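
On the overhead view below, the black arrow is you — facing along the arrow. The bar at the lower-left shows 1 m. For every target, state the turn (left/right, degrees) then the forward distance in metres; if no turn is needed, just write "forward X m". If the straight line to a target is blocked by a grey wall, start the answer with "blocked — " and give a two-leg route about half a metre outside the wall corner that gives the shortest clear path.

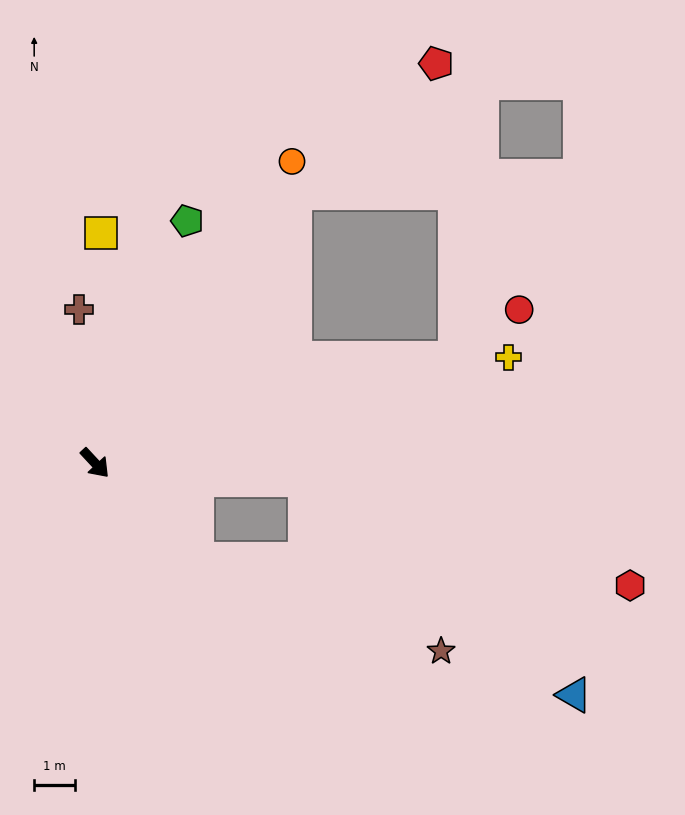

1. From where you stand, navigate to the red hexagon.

blocked — turn left 43°, forward 5.1 m, then turn right 14°, forward 8.3 m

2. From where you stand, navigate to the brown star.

blocked — turn left 3°, forward 3.4 m, then turn left 24°, forward 6.3 m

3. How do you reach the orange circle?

turn left 104°, forward 8.7 m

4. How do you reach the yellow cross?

turn left 61°, forward 10.3 m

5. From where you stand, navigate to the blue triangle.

blocked — turn left 43°, forward 5.1 m, then turn right 35°, forward 8.3 m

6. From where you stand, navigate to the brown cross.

turn left 143°, forward 3.7 m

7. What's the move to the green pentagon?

turn left 116°, forward 6.3 m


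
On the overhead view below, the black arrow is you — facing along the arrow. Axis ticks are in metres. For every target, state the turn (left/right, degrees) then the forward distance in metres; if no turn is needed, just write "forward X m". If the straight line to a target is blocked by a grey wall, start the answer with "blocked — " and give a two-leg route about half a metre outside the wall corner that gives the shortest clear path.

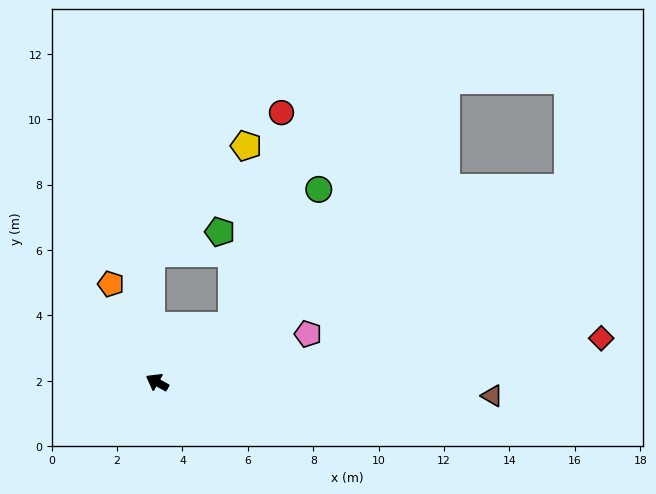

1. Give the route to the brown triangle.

turn right 153°, forward 10.3 m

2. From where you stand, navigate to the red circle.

blocked — turn right 113°, forward 2.9 m, then turn left 39°, forward 6.7 m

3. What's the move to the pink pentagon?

turn right 133°, forward 4.8 m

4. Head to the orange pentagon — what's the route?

turn right 35°, forward 3.3 m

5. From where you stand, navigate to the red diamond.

turn right 145°, forward 13.6 m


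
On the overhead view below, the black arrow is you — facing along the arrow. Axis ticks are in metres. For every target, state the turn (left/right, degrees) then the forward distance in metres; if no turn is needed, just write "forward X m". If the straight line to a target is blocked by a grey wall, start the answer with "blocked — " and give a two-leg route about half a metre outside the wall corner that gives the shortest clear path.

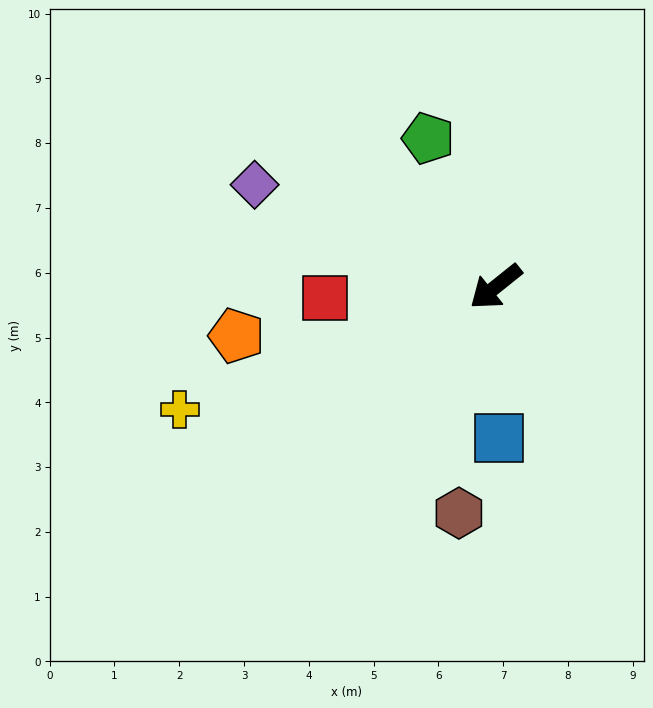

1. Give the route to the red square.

turn right 35°, forward 2.6 m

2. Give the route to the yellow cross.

turn right 17°, forward 5.2 m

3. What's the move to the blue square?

turn left 52°, forward 2.3 m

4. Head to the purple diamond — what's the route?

turn right 62°, forward 4.0 m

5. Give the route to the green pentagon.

turn right 104°, forward 2.5 m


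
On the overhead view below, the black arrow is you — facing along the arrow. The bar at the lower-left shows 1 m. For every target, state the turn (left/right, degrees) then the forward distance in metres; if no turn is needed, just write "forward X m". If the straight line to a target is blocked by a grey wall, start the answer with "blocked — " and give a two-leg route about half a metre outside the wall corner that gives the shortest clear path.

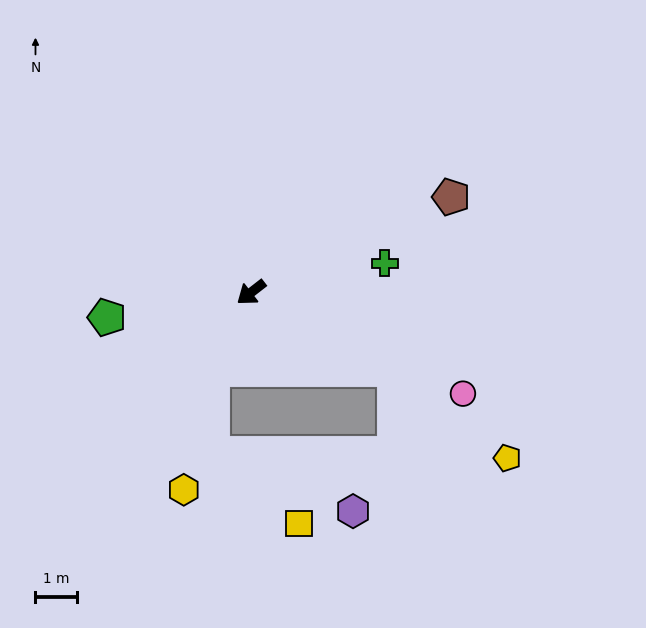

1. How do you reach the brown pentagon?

turn left 168°, forward 5.4 m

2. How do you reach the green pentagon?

turn right 28°, forward 3.6 m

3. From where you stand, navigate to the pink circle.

turn left 117°, forward 5.7 m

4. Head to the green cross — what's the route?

turn left 154°, forward 3.3 m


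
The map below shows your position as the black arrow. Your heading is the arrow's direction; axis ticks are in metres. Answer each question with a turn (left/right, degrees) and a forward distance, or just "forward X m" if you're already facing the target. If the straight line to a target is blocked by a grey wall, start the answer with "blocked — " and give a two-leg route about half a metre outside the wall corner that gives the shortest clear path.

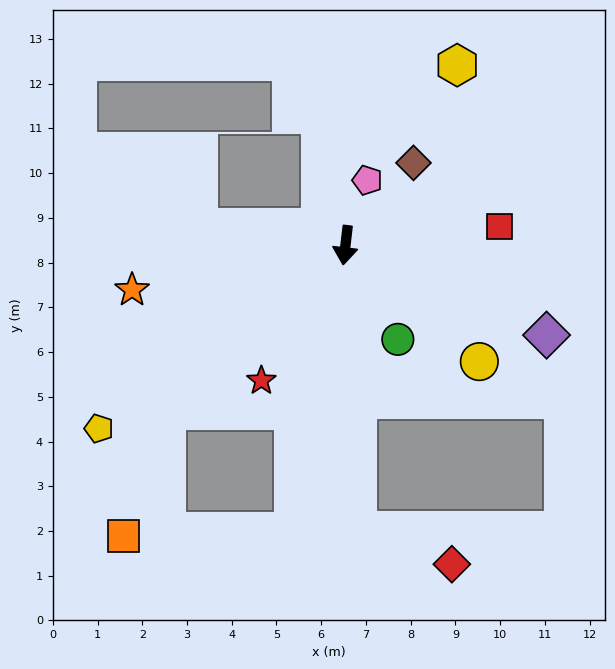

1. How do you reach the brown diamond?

turn left 147°, forward 2.4 m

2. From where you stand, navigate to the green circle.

turn left 36°, forward 2.4 m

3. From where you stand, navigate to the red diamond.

blocked — turn left 9°, forward 6.4 m, then turn left 68°, forward 2.2 m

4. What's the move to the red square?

turn left 103°, forward 3.5 m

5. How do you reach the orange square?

blocked — turn right 40°, forward 5.5 m, then turn left 28°, forward 3.0 m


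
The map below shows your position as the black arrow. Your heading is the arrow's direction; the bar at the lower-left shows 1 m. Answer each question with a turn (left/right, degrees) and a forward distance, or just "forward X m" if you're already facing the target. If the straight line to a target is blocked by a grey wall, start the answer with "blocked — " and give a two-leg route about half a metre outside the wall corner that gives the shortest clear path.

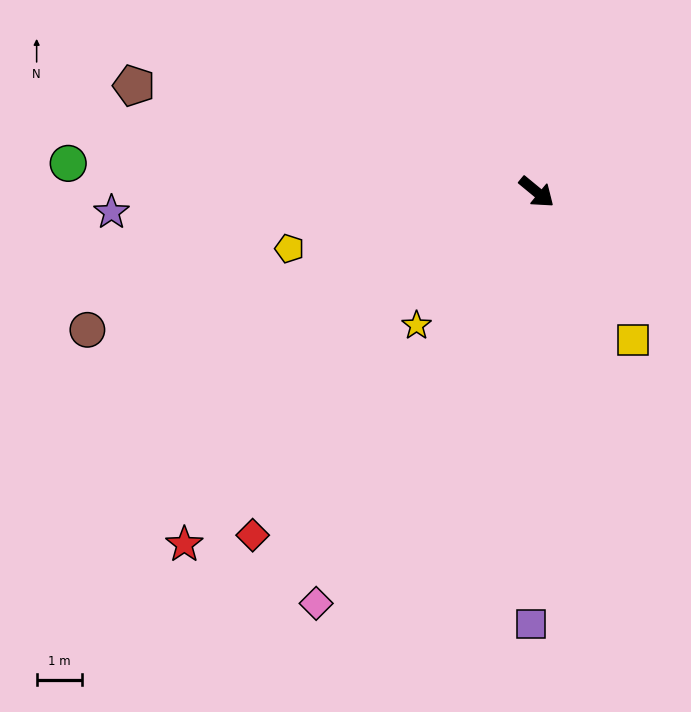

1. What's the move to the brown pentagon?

turn right 155°, forward 9.1 m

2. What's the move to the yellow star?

turn right 92°, forward 3.9 m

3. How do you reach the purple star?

turn right 138°, forward 9.3 m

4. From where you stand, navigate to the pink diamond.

turn right 79°, forward 10.2 m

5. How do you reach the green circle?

turn right 144°, forward 10.3 m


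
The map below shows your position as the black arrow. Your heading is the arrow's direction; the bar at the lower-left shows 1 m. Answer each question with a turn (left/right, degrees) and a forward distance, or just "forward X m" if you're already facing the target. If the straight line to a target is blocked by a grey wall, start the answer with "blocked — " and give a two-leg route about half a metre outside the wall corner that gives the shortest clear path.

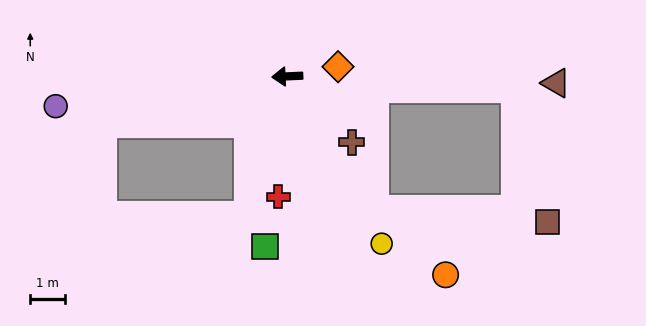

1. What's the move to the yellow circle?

turn left 117°, forward 5.6 m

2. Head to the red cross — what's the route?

turn left 83°, forward 3.5 m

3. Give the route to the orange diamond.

turn right 172°, forward 1.5 m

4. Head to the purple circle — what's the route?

turn left 5°, forward 6.7 m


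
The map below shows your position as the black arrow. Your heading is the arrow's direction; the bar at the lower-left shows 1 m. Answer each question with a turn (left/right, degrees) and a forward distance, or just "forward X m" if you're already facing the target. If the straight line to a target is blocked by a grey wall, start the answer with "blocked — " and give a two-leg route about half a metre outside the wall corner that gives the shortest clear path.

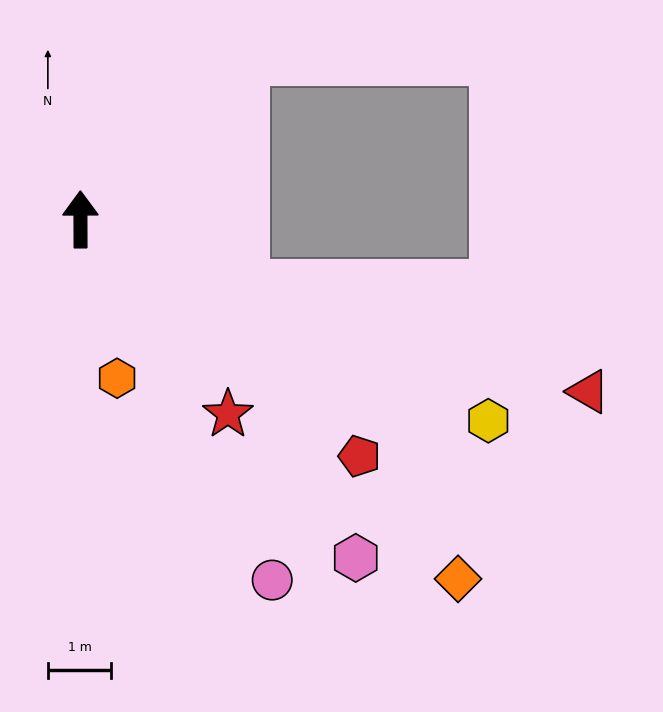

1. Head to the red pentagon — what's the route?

turn right 130°, forward 5.8 m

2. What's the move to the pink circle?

turn right 152°, forward 6.4 m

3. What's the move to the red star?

turn right 143°, forward 3.9 m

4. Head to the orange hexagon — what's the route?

turn right 167°, forward 2.6 m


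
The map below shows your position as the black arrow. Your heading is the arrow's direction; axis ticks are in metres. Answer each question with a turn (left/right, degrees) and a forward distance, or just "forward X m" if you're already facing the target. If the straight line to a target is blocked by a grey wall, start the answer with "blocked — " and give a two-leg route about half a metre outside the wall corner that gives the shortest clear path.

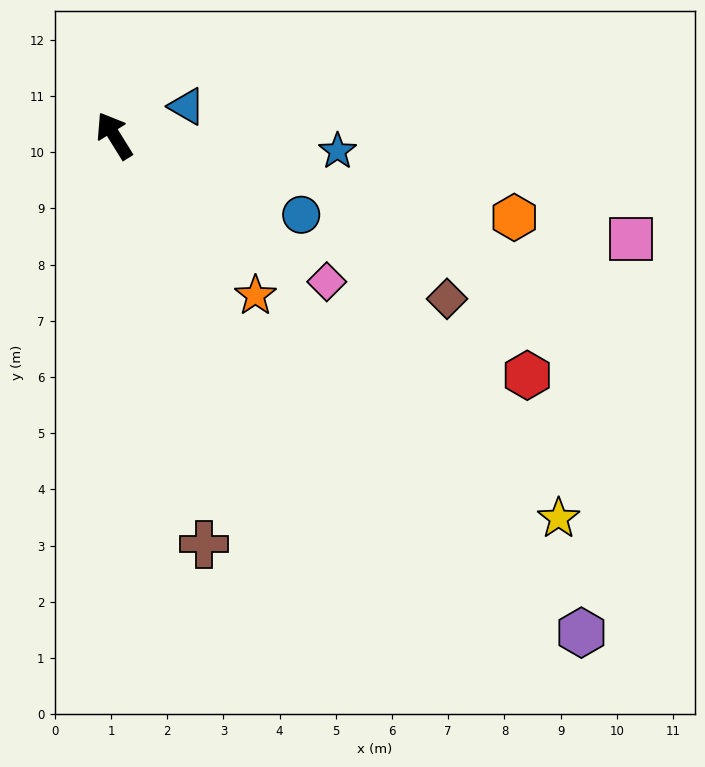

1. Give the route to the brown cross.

turn left 161°, forward 7.4 m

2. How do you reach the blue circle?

turn right 145°, forward 3.6 m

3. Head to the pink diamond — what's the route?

turn right 156°, forward 4.6 m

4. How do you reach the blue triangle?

turn right 100°, forward 1.4 m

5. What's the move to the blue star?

turn right 126°, forward 4.0 m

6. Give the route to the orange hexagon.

turn right 133°, forward 7.3 m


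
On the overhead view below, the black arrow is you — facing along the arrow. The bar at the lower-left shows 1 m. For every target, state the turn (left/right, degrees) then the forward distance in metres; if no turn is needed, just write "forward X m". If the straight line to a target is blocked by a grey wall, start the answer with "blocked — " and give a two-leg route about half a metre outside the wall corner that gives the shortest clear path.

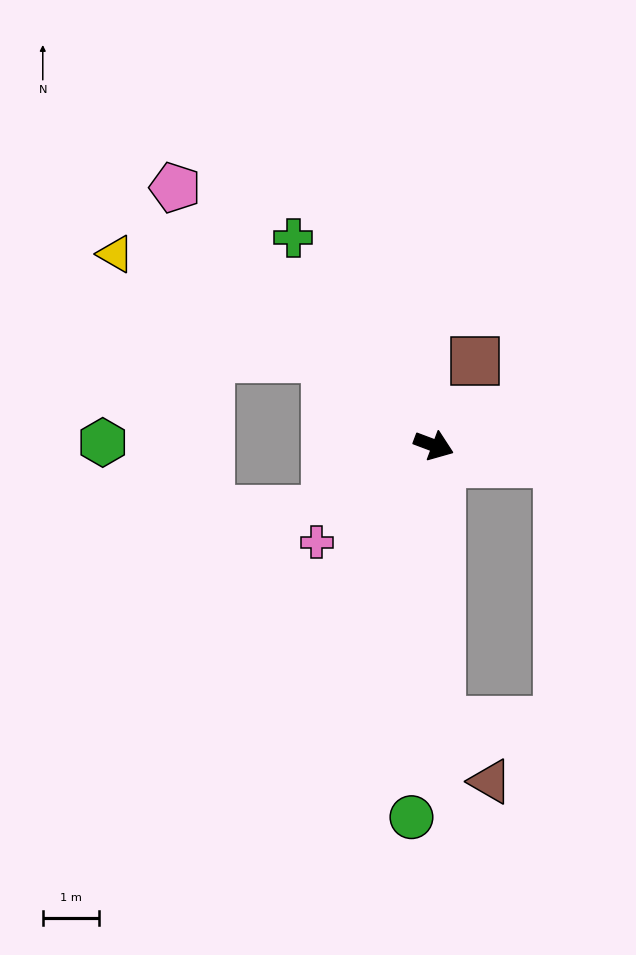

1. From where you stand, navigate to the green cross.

turn left 145°, forward 4.5 m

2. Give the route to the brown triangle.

blocked — turn right 68°, forward 4.9 m, then turn left 37°, forward 1.4 m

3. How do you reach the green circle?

turn right 73°, forward 6.6 m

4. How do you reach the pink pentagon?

turn left 156°, forward 6.5 m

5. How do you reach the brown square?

turn left 85°, forward 1.7 m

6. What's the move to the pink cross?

turn right 120°, forward 2.7 m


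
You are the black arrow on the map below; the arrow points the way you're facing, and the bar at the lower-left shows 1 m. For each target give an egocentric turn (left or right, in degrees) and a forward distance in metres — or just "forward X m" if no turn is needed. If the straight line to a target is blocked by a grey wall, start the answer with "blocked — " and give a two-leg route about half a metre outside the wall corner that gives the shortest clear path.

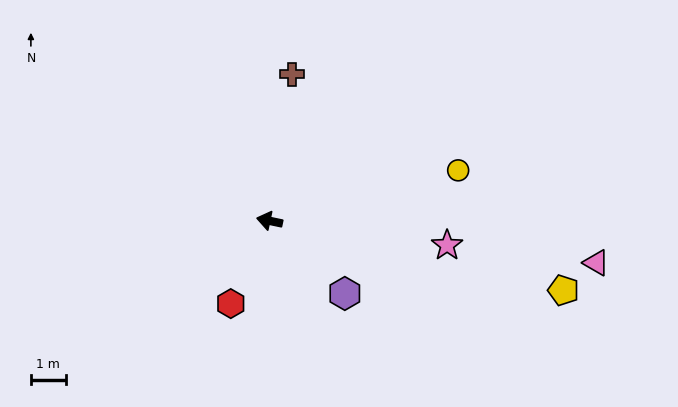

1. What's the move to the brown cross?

turn right 87°, forward 4.2 m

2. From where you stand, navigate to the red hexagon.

turn left 77°, forward 2.6 m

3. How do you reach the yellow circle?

turn right 153°, forward 5.6 m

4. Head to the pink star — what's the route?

turn right 176°, forward 5.1 m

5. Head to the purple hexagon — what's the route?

turn left 148°, forward 3.0 m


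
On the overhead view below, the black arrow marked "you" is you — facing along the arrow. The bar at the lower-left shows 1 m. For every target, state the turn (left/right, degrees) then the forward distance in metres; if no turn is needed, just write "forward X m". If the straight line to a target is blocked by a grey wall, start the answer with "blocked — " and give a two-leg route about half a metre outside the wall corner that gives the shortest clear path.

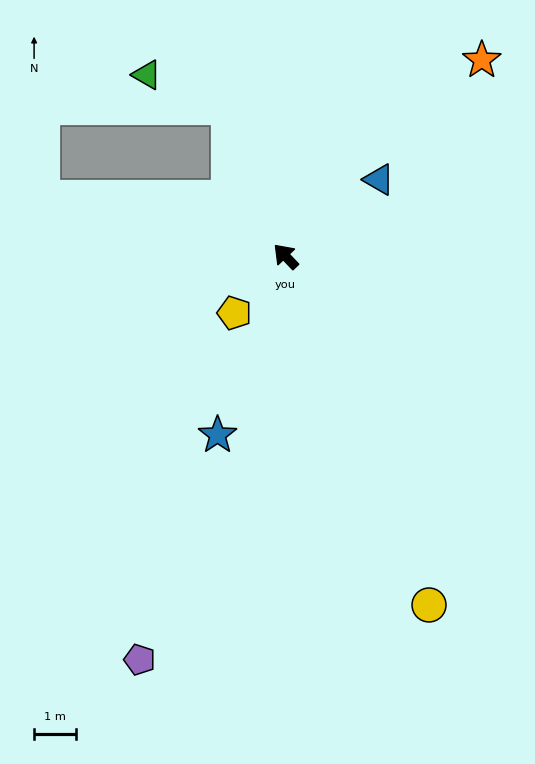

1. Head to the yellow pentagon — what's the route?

turn left 94°, forward 1.8 m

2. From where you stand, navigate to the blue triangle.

turn right 94°, forward 2.9 m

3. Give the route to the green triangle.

blocked — turn right 23°, forward 3.8 m, then turn left 48°, forward 2.1 m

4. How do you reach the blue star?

turn left 116°, forward 4.6 m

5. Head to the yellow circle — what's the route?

turn left 159°, forward 9.1 m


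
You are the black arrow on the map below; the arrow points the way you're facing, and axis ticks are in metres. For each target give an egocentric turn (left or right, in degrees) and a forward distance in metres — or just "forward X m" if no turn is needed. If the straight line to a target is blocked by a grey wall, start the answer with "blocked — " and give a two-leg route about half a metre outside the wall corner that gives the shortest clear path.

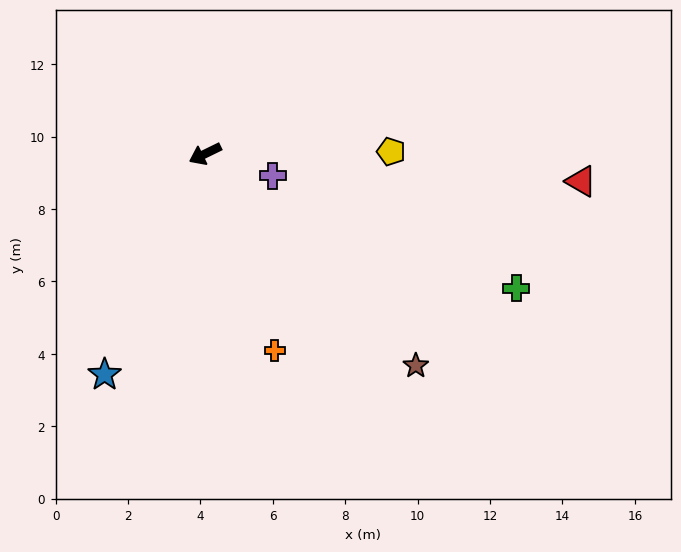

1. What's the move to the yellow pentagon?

turn left 155°, forward 5.1 m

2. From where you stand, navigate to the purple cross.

turn left 136°, forward 2.0 m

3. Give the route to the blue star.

turn left 39°, forward 6.7 m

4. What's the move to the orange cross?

turn left 83°, forward 5.8 m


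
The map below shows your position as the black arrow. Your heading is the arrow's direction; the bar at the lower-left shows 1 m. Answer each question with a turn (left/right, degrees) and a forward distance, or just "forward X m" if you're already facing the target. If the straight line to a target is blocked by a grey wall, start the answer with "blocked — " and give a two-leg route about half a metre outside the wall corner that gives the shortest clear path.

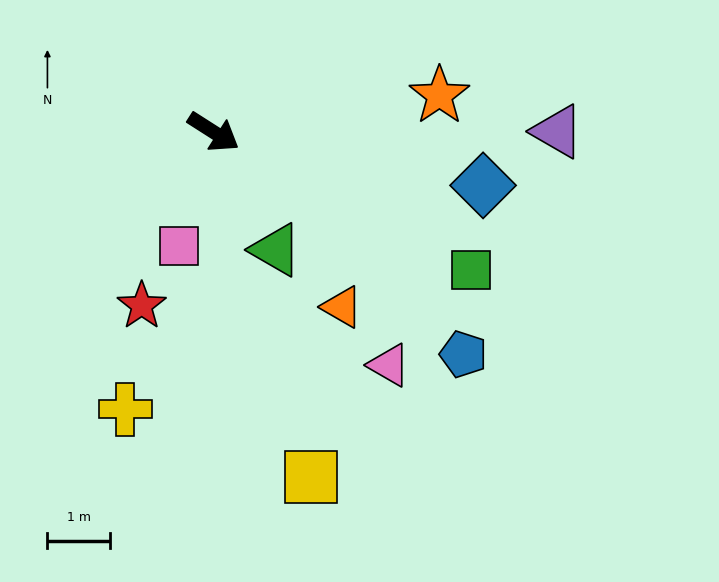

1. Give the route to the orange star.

turn left 42°, forward 3.7 m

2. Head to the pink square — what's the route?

turn right 74°, forward 1.9 m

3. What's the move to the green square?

turn left 4°, forward 4.7 m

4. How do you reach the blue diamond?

turn left 21°, forward 4.4 m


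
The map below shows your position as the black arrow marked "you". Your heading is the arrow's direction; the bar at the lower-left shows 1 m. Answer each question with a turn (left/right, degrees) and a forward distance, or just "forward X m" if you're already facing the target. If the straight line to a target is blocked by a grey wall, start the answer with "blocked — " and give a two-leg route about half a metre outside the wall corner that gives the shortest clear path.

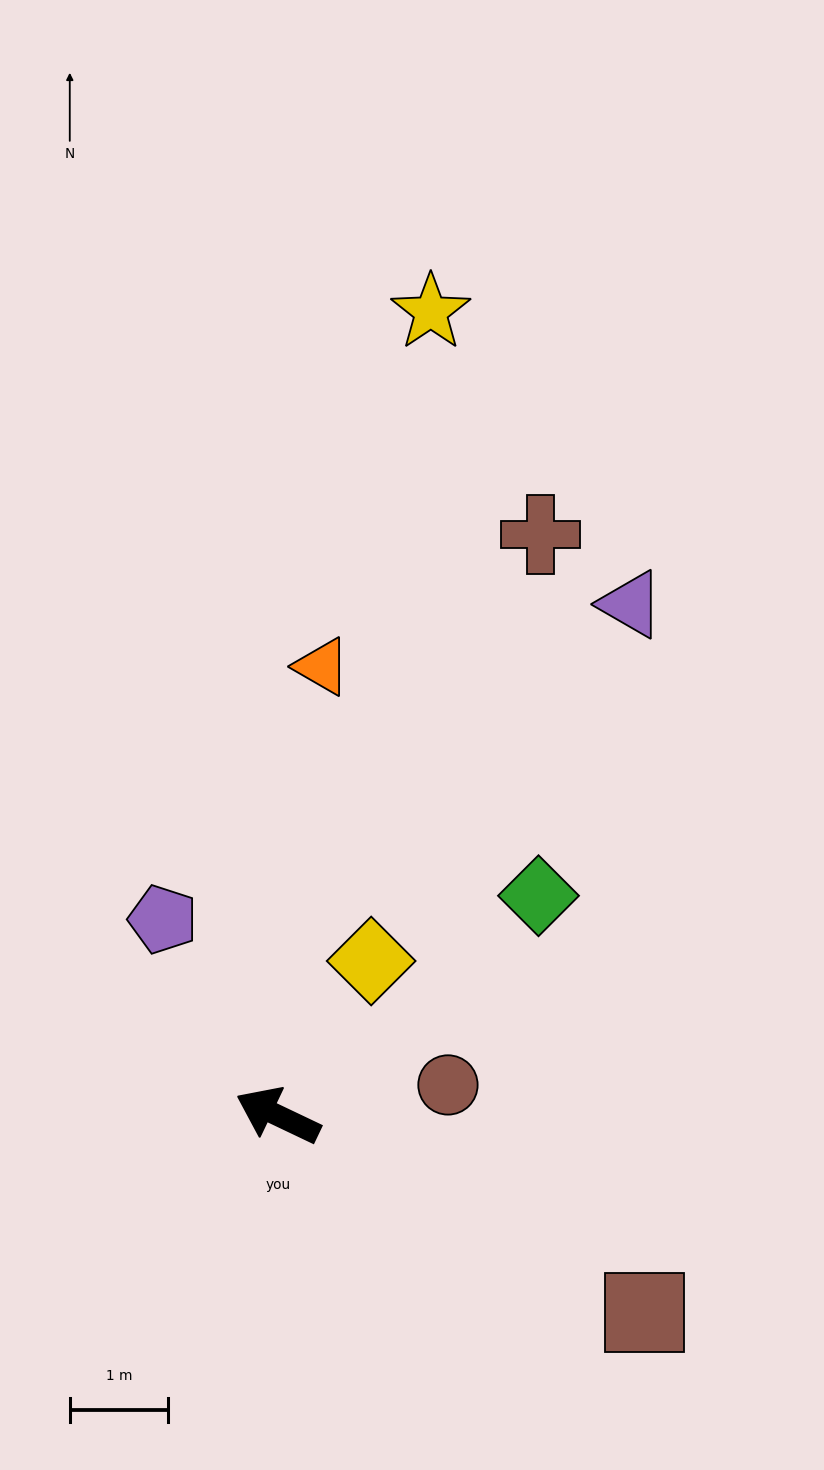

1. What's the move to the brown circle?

turn right 144°, forward 1.8 m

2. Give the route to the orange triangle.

turn right 70°, forward 4.6 m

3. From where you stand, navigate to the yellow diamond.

turn right 96°, forward 1.8 m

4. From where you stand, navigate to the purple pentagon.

turn right 34°, forward 2.3 m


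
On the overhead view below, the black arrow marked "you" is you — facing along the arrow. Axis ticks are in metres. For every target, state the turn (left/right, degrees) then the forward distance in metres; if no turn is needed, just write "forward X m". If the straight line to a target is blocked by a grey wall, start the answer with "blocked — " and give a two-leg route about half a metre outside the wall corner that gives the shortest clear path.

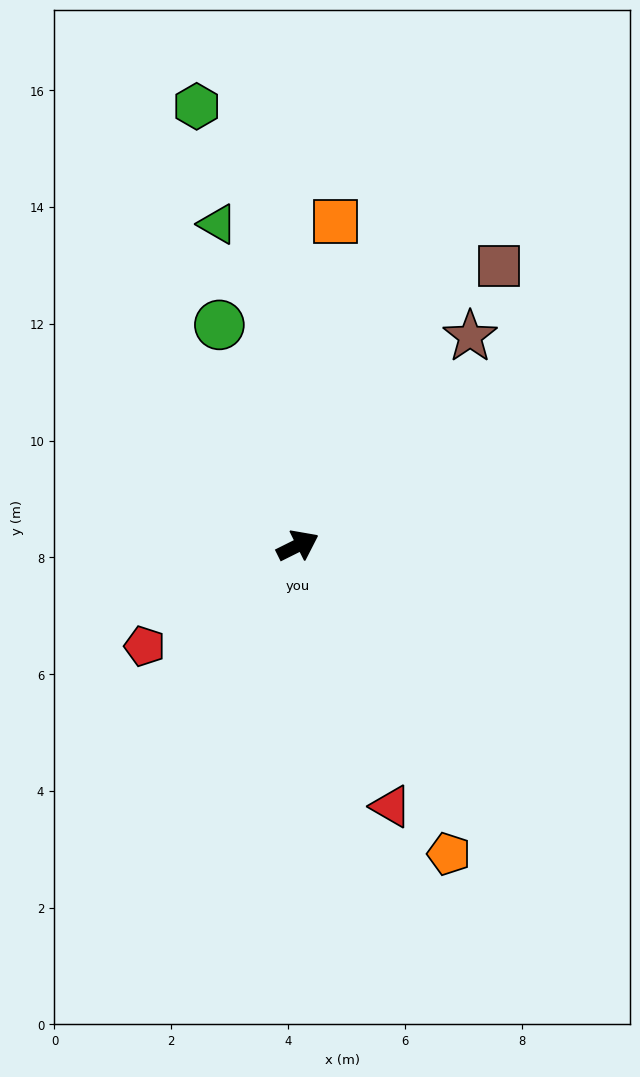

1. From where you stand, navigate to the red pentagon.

turn right 173°, forward 3.1 m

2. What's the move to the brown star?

turn left 24°, forward 4.6 m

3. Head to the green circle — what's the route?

turn left 83°, forward 4.0 m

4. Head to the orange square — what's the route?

turn left 57°, forward 5.6 m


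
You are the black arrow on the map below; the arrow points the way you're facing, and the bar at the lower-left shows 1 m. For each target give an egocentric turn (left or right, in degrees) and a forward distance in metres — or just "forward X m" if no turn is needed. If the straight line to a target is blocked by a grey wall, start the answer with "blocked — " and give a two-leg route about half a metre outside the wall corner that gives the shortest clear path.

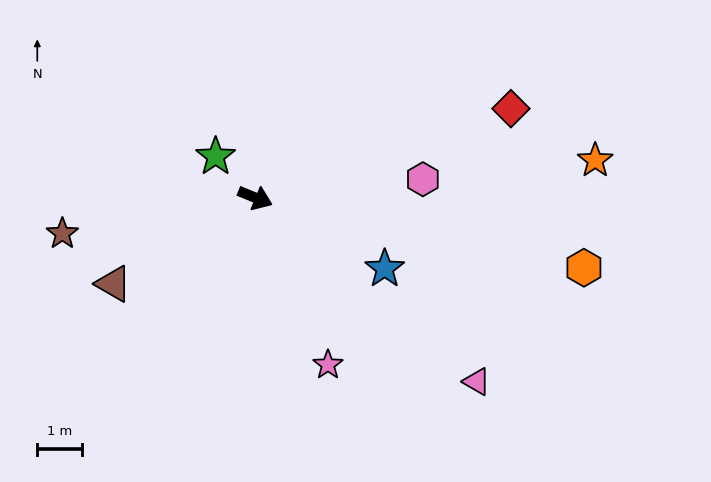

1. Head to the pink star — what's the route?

turn right 44°, forward 4.1 m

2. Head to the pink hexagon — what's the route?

turn left 29°, forward 3.8 m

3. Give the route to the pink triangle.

turn right 17°, forward 6.4 m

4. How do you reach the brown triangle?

turn right 126°, forward 3.7 m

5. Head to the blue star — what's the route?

turn right 6°, forward 3.3 m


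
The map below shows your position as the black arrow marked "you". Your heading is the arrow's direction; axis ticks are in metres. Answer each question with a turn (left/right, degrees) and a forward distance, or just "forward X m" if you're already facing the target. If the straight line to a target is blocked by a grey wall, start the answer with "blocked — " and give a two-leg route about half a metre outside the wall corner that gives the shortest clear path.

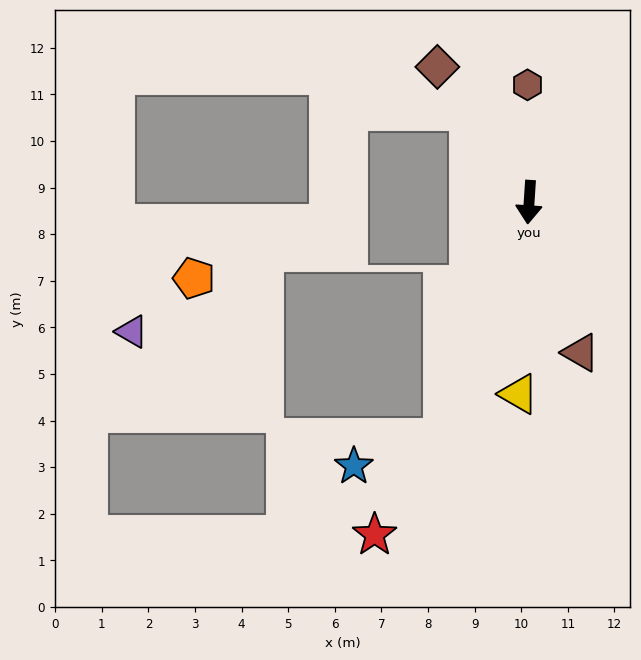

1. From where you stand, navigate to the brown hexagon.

turn right 175°, forward 2.5 m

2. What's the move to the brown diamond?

turn right 142°, forward 3.5 m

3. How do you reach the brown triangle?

turn left 23°, forward 3.4 m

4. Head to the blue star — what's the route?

blocked — turn right 16°, forward 5.4 m, then turn right 53°, forward 2.0 m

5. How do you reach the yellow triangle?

forward 4.1 m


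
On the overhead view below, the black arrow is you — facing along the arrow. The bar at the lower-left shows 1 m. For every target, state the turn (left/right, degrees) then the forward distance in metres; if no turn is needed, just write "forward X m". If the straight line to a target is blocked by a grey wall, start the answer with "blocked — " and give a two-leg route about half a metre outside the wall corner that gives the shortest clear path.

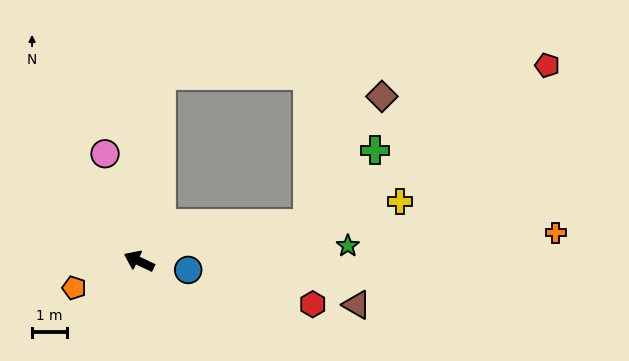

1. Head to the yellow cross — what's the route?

turn right 142°, forward 7.6 m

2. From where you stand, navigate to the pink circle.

turn right 47°, forward 3.2 m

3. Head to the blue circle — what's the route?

turn right 165°, forward 1.4 m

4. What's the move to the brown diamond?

blocked — turn right 142°, forward 4.9 m, then turn left 47°, forward 4.2 m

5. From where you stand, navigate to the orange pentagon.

turn left 48°, forward 2.0 m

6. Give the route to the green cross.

blocked — turn right 142°, forward 4.9 m, then turn left 35°, forward 2.8 m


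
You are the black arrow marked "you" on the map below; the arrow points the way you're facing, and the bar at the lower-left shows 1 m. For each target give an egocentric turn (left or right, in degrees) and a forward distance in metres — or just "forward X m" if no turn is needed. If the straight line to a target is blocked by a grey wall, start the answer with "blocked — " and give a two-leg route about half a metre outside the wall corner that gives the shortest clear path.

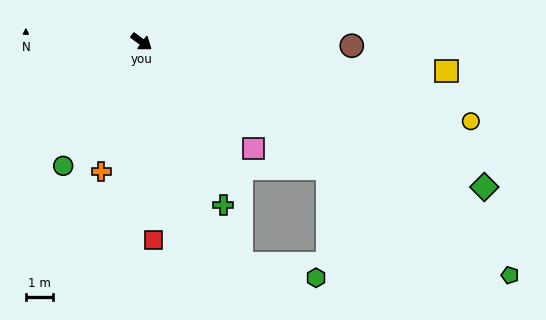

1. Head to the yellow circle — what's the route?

turn left 23°, forward 12.4 m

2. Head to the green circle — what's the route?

turn right 86°, forward 5.4 m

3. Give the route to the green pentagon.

turn left 4°, forward 15.9 m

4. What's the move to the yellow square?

turn left 31°, forward 11.2 m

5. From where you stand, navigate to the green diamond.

turn left 13°, forward 13.6 m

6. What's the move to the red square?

turn right 50°, forward 7.3 m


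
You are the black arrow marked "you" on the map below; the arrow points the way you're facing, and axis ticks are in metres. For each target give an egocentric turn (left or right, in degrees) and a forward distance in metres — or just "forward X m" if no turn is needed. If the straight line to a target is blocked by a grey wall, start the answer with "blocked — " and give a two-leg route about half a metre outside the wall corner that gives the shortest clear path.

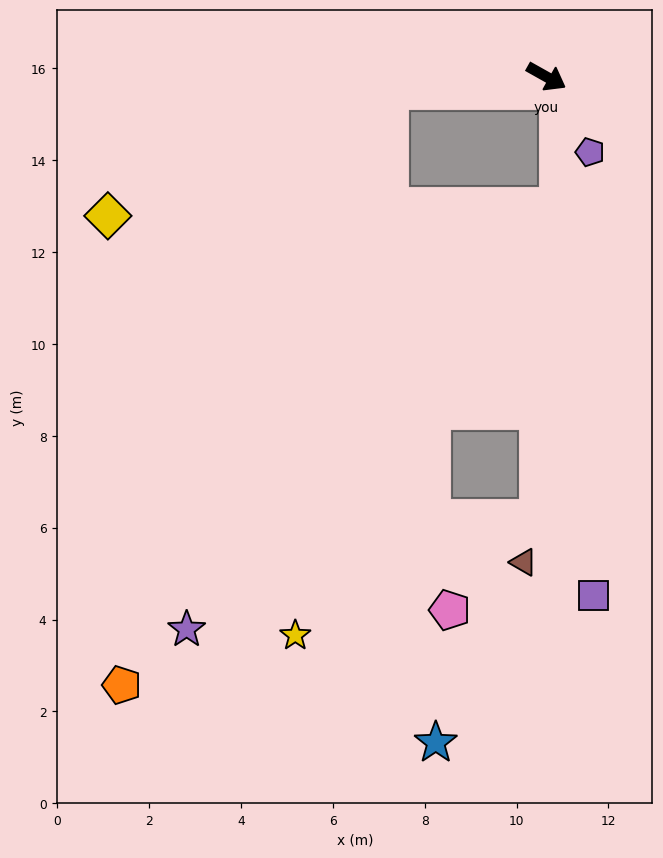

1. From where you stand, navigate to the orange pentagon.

blocked — turn right 146°, forward 3.4 m, then turn left 61°, forward 14.2 m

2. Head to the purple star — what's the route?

blocked — turn right 146°, forward 3.4 m, then turn left 65°, forward 12.5 m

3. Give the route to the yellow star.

blocked — turn right 146°, forward 3.4 m, then turn left 76°, forward 12.0 m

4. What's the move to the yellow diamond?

blocked — turn right 146°, forward 3.4 m, then turn left 19°, forward 6.7 m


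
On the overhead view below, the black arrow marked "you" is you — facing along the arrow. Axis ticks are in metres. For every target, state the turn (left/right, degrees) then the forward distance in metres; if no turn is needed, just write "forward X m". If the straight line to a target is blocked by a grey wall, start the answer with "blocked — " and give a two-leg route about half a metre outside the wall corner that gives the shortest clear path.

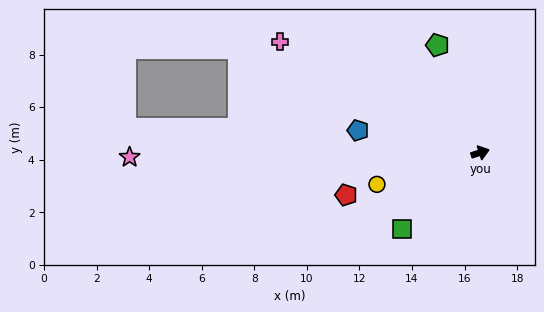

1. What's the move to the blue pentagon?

turn left 152°, forward 4.7 m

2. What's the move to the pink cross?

turn left 134°, forward 8.7 m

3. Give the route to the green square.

turn right 153°, forward 4.2 m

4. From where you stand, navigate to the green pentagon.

turn left 94°, forward 4.4 m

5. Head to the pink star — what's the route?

turn left 163°, forward 13.3 m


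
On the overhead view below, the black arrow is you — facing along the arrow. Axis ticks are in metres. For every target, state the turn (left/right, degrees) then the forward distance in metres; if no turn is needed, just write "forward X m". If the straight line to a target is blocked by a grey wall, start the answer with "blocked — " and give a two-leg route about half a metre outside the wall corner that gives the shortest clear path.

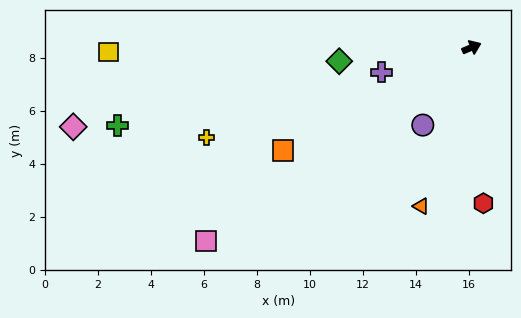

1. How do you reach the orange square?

turn right 174°, forward 8.1 m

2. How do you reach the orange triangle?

turn right 130°, forward 6.3 m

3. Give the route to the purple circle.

turn right 145°, forward 3.5 m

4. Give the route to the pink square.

turn right 167°, forward 12.4 m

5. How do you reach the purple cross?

turn left 172°, forward 3.5 m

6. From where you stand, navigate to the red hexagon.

turn right 108°, forward 5.9 m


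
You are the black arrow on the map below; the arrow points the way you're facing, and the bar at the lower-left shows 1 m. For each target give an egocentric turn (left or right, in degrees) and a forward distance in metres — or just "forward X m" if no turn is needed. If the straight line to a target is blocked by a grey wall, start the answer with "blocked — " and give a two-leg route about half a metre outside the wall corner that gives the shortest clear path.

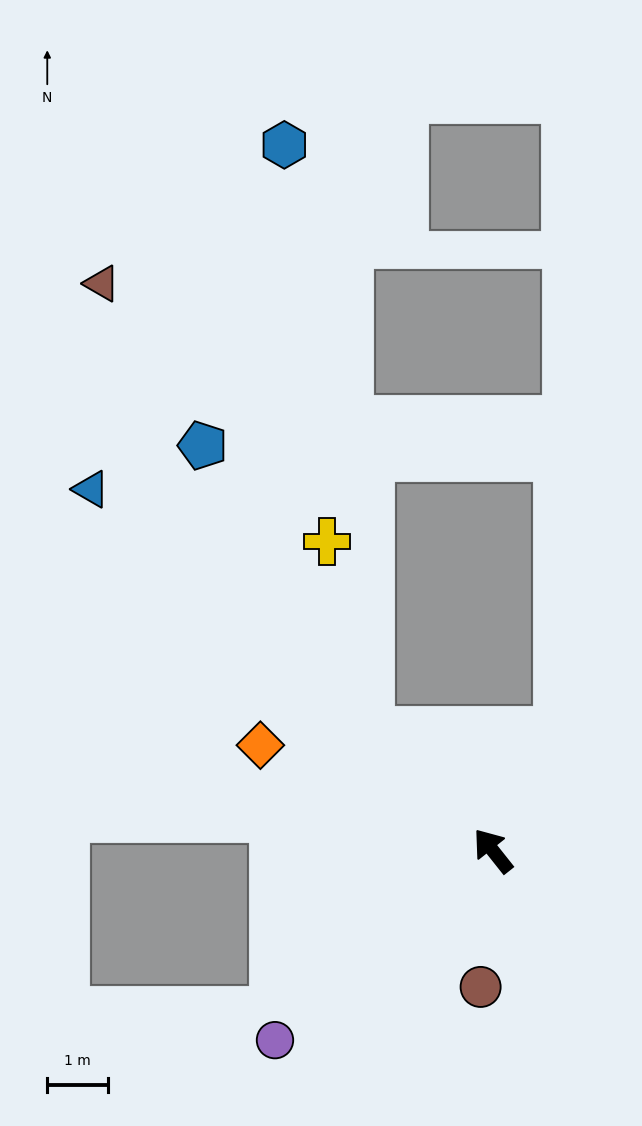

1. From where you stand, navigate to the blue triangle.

turn left 10°, forward 9.0 m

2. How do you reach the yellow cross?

blocked — turn left 8°, forward 2.8 m, then turn right 34°, forward 3.2 m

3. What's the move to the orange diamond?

turn left 27°, forward 4.2 m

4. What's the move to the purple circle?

turn left 93°, forward 4.8 m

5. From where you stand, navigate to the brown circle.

turn left 136°, forward 2.3 m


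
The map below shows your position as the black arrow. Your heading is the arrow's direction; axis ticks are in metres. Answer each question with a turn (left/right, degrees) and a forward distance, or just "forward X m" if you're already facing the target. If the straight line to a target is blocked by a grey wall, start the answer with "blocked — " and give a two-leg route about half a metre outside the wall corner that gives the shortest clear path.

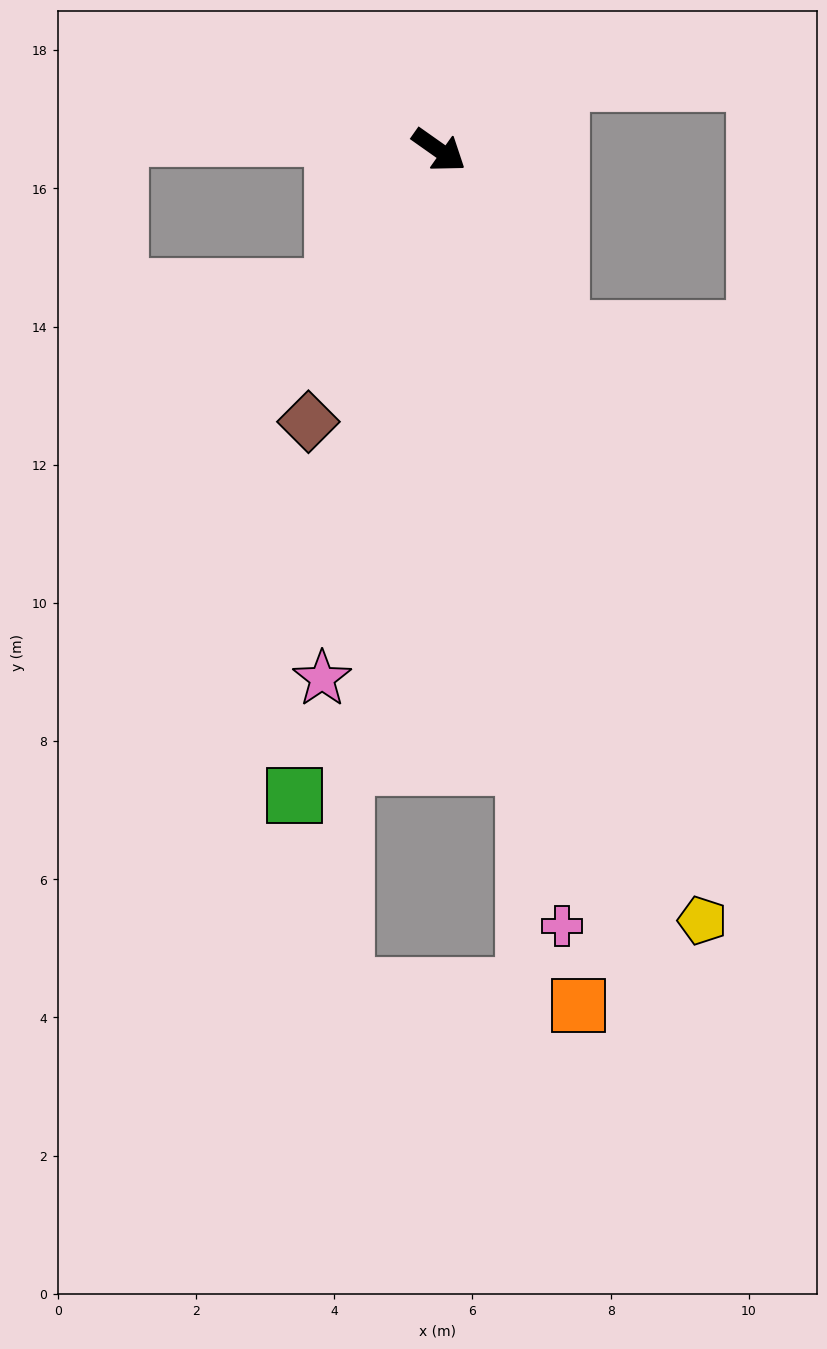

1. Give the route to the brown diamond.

turn right 80°, forward 4.4 m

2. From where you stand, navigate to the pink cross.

turn right 46°, forward 11.4 m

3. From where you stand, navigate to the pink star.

turn right 67°, forward 7.8 m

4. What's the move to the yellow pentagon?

turn right 36°, forward 11.8 m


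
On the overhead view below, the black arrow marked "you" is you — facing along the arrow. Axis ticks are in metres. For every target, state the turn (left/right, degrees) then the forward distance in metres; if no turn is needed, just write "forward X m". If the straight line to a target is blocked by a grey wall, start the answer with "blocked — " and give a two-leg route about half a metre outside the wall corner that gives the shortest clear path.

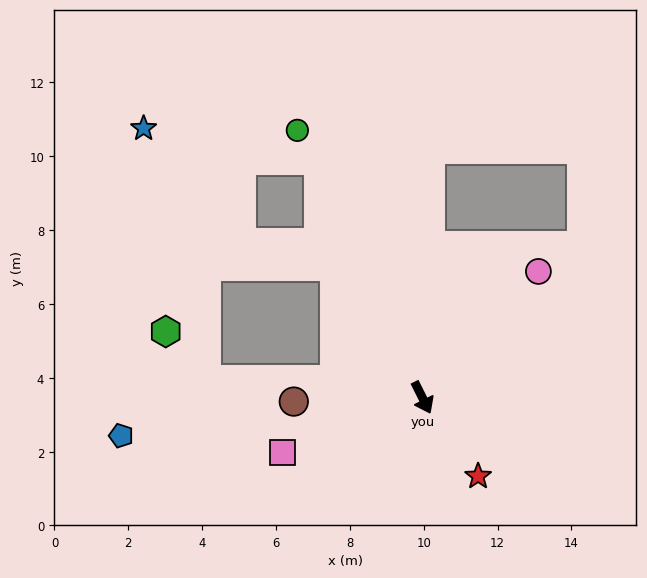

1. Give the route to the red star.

turn left 9°, forward 2.6 m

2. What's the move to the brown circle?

turn right 115°, forward 3.5 m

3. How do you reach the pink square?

turn right 95°, forward 4.1 m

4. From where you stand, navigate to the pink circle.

turn left 111°, forward 4.6 m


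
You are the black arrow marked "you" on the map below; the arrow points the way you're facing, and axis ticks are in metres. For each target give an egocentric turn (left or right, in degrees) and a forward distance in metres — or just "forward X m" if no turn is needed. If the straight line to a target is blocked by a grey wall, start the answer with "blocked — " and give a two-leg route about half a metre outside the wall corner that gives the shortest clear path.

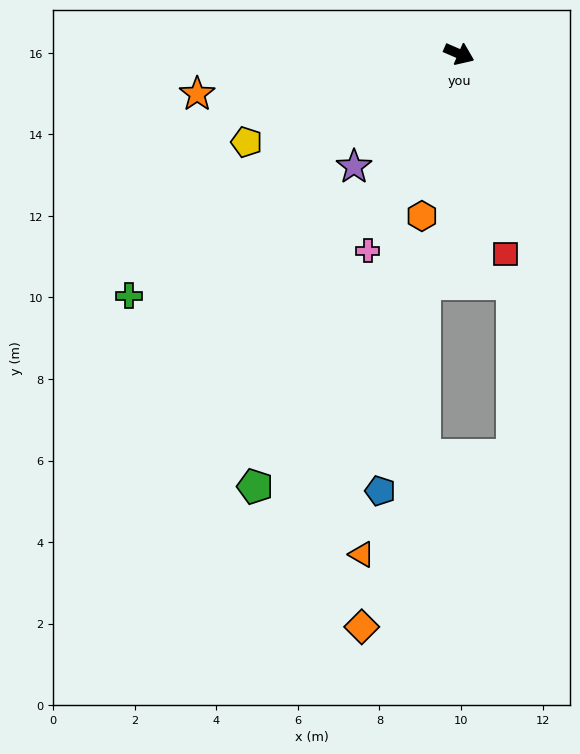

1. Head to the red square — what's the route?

turn right 53°, forward 5.0 m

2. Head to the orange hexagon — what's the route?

turn right 79°, forward 4.1 m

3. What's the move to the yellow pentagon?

turn right 134°, forward 5.6 m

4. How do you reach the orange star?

turn right 148°, forward 6.5 m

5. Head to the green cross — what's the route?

turn right 120°, forward 10.0 m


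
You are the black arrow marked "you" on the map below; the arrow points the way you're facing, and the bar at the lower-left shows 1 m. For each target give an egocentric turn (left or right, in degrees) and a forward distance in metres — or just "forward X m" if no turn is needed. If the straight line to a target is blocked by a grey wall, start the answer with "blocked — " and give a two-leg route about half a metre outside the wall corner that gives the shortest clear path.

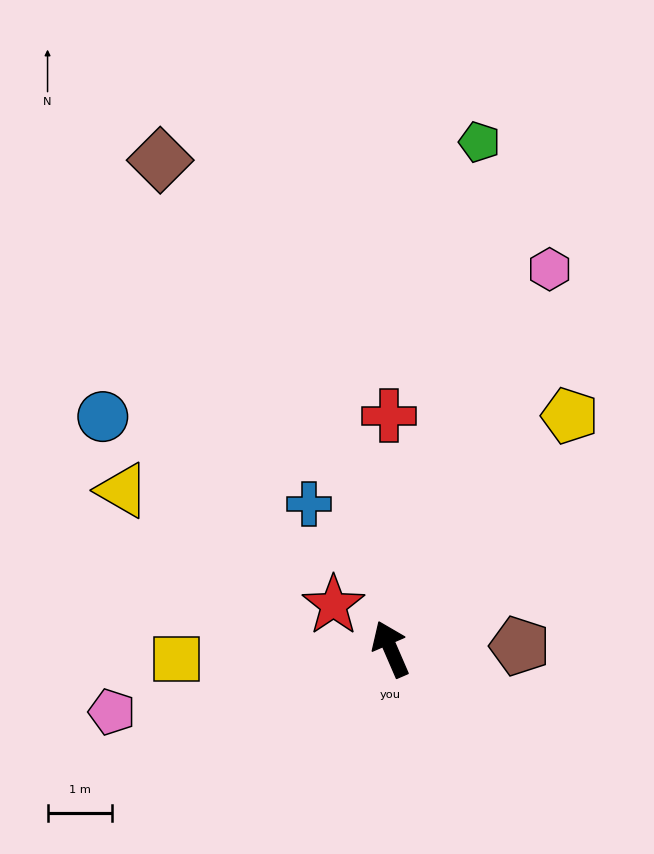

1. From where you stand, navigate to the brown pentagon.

turn right 112°, forward 2.0 m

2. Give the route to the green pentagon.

turn right 33°, forward 8.0 m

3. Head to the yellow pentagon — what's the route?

turn right 61°, forward 4.6 m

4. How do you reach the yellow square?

turn left 69°, forward 3.3 m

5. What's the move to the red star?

turn left 29°, forward 1.1 m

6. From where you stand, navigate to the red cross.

turn right 23°, forward 3.6 m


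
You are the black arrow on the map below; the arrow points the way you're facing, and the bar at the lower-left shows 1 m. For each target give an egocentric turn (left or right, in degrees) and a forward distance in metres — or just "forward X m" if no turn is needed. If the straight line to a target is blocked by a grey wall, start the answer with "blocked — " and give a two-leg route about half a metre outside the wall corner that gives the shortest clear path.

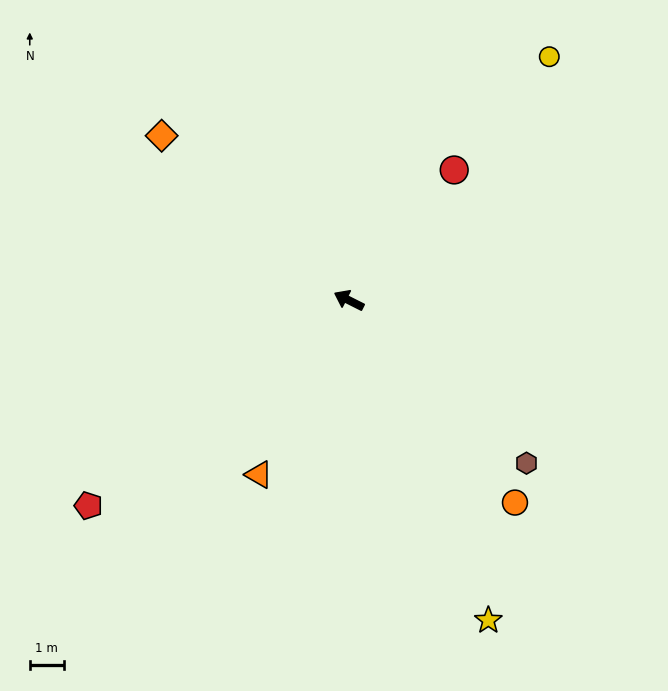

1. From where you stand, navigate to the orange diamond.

turn right 15°, forward 7.4 m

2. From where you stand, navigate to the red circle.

turn right 102°, forward 5.0 m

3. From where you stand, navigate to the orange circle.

turn left 156°, forward 7.7 m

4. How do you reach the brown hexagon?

turn left 164°, forward 7.1 m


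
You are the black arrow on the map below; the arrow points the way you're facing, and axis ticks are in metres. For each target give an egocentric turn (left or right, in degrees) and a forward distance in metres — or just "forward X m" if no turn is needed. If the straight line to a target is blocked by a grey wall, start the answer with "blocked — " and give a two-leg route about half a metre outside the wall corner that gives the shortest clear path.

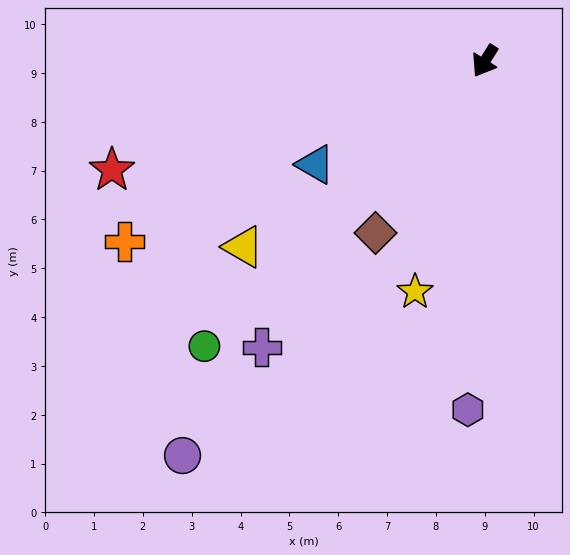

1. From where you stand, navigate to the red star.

turn right 42°, forward 8.0 m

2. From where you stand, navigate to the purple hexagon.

turn left 29°, forward 7.1 m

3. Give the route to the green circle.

turn right 12°, forward 8.2 m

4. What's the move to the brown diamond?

forward 4.2 m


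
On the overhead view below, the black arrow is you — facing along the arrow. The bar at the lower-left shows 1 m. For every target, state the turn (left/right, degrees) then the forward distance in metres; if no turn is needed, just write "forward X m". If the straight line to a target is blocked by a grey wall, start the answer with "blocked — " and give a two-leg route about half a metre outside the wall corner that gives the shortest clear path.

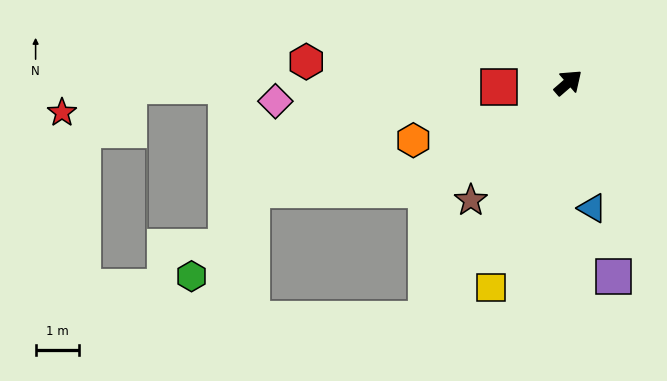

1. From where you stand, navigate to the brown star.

turn right 171°, forward 3.5 m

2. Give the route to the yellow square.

turn right 152°, forward 5.0 m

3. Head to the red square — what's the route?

turn left 143°, forward 1.6 m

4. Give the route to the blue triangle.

turn right 120°, forward 2.9 m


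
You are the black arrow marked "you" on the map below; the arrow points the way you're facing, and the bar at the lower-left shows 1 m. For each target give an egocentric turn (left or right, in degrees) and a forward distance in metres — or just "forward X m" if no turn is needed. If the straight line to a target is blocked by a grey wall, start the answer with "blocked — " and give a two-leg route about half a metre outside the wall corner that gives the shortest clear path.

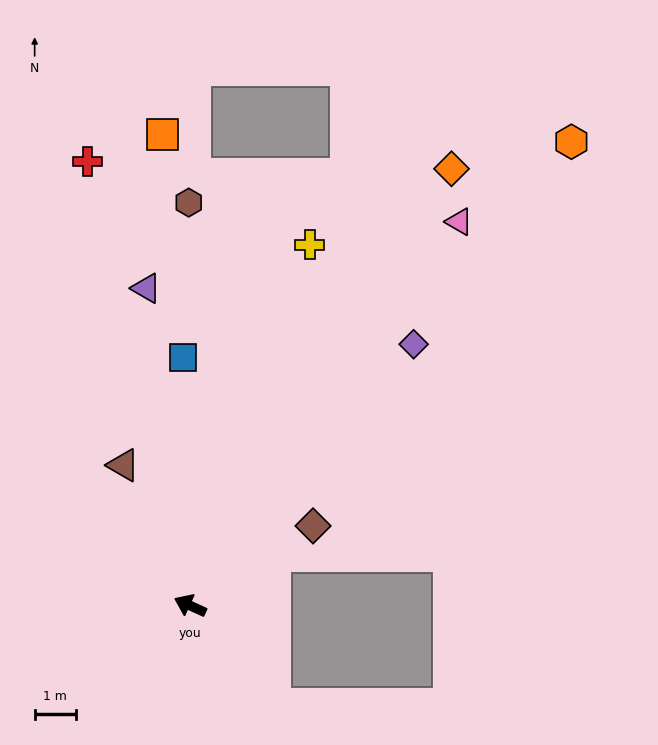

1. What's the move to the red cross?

turn right 52°, forward 11.1 m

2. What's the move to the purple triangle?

turn right 58°, forward 7.8 m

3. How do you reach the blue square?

turn right 64°, forward 6.0 m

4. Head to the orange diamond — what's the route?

turn right 96°, forward 12.3 m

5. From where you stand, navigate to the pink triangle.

turn right 101°, forward 11.4 m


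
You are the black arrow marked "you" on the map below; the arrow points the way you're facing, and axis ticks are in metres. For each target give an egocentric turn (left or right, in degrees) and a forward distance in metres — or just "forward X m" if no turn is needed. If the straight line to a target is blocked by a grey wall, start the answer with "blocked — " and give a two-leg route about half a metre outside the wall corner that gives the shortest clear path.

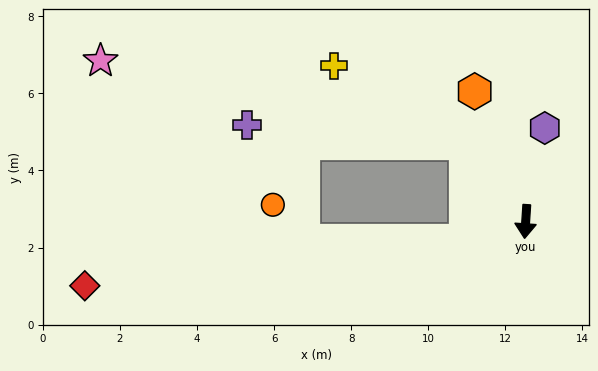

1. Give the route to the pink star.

blocked — turn right 139°, forward 2.6 m, then turn left 40°, forward 9.7 m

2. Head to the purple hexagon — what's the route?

turn left 172°, forward 2.5 m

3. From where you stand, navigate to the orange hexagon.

turn right 155°, forward 3.6 m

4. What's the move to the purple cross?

blocked — turn right 139°, forward 2.6 m, then turn left 48°, forward 5.7 m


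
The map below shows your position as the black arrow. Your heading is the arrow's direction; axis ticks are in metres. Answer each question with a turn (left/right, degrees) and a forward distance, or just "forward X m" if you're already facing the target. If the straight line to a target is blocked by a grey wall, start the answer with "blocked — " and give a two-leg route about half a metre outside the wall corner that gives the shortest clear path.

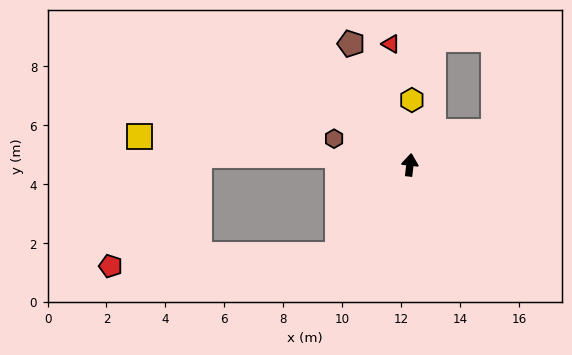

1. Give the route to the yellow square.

turn left 91°, forward 9.2 m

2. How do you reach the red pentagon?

blocked — turn left 147°, forward 3.9 m, then turn right 47°, forward 7.7 m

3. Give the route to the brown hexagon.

turn left 78°, forward 2.7 m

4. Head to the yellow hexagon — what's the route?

turn left 5°, forward 2.2 m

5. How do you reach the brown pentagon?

turn left 33°, forward 4.6 m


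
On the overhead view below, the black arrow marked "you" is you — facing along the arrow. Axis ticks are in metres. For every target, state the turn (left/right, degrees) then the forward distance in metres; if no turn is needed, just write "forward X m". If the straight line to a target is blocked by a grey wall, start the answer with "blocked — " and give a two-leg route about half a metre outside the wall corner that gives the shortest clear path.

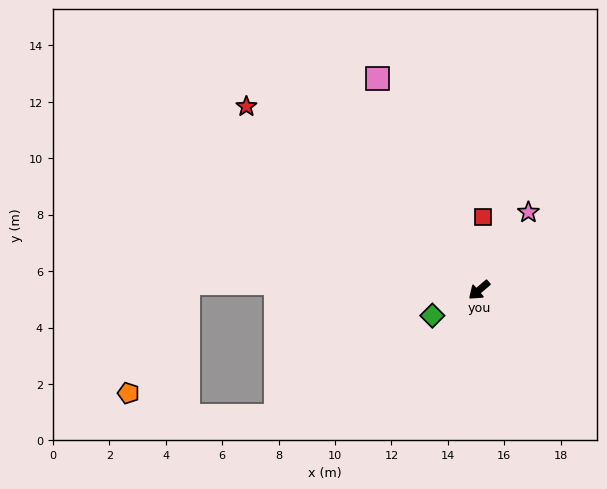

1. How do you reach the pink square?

turn right 105°, forward 8.3 m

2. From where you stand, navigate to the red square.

turn right 134°, forward 2.6 m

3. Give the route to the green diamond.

turn right 12°, forward 1.9 m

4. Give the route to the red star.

turn right 79°, forward 10.5 m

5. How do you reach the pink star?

turn right 163°, forward 3.3 m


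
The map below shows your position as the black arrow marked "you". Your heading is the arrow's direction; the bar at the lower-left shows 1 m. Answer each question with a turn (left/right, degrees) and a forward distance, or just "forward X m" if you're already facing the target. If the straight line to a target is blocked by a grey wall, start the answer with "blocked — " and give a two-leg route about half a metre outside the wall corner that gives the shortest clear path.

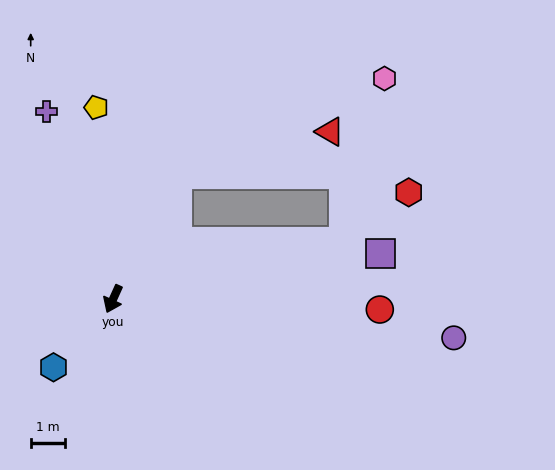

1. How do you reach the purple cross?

turn right 136°, forward 5.7 m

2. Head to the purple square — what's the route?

turn left 124°, forward 7.8 m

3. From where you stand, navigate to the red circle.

turn left 112°, forward 7.7 m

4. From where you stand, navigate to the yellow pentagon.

turn right 151°, forward 5.5 m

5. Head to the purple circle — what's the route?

turn left 108°, forward 9.9 m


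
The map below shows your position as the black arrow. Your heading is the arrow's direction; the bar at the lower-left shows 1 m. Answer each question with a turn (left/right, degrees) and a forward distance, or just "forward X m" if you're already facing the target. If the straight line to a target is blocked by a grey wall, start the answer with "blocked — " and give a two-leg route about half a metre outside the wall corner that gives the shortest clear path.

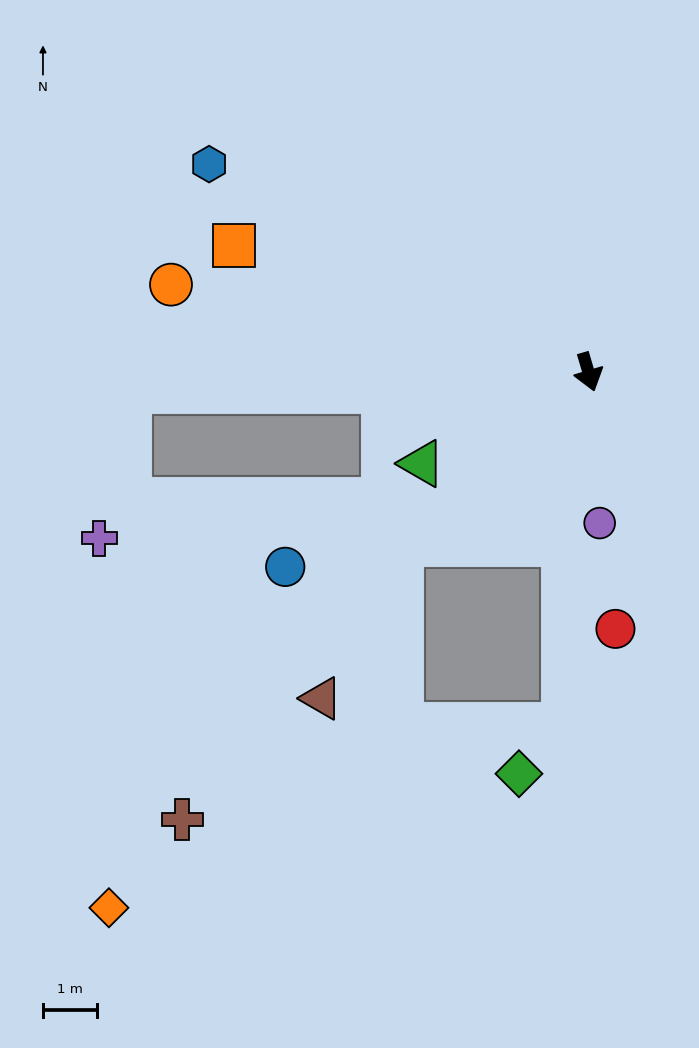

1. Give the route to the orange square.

turn right 126°, forward 7.0 m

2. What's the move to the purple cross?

blocked — turn right 104°, forward 8.6 m, then turn left 76°, forward 2.8 m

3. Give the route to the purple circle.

turn right 12°, forward 2.8 m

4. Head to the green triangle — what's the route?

turn right 78°, forward 3.5 m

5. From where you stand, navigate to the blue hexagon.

turn right 135°, forward 8.0 m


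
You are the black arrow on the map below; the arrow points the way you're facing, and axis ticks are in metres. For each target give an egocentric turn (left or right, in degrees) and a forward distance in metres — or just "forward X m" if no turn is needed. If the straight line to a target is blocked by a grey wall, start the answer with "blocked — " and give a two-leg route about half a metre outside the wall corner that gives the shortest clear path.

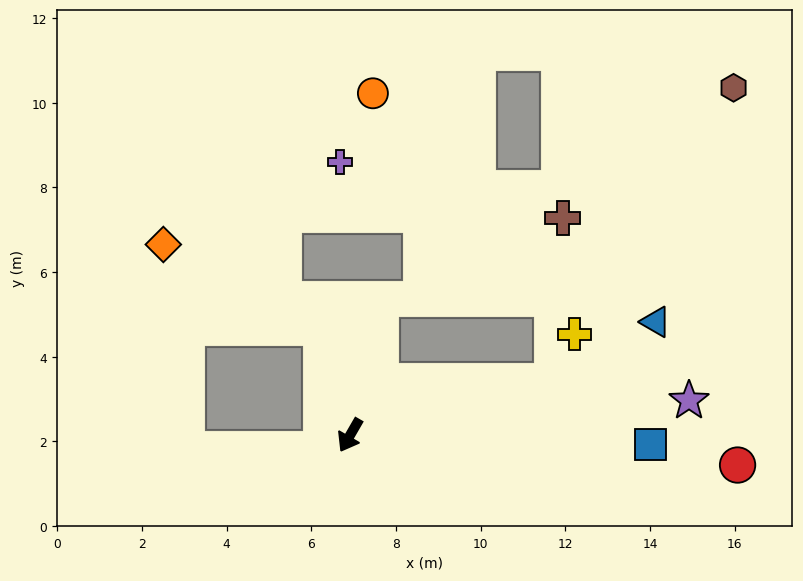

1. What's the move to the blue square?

turn left 118°, forward 7.1 m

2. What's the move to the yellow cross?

blocked — turn left 135°, forward 4.9 m, then turn left 50°, forward 1.2 m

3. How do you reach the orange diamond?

blocked — turn right 135°, forward 2.6 m, then turn left 47°, forward 4.2 m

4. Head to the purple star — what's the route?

turn left 126°, forward 8.1 m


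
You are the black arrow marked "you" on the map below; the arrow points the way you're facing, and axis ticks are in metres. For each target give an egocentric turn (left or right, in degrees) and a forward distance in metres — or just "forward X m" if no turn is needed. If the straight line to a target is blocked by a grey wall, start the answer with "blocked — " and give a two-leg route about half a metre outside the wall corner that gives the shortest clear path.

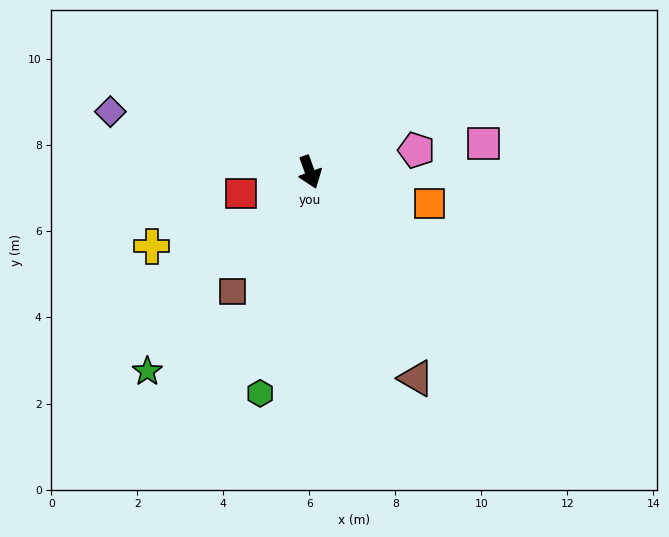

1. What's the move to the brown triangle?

turn left 7°, forward 5.4 m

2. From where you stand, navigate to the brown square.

turn right 53°, forward 3.3 m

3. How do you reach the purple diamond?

turn right 127°, forward 4.8 m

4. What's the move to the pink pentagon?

turn left 82°, forward 2.5 m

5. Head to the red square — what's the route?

turn right 93°, forward 1.7 m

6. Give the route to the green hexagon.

turn right 33°, forward 5.3 m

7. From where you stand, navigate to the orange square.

turn left 55°, forward 2.9 m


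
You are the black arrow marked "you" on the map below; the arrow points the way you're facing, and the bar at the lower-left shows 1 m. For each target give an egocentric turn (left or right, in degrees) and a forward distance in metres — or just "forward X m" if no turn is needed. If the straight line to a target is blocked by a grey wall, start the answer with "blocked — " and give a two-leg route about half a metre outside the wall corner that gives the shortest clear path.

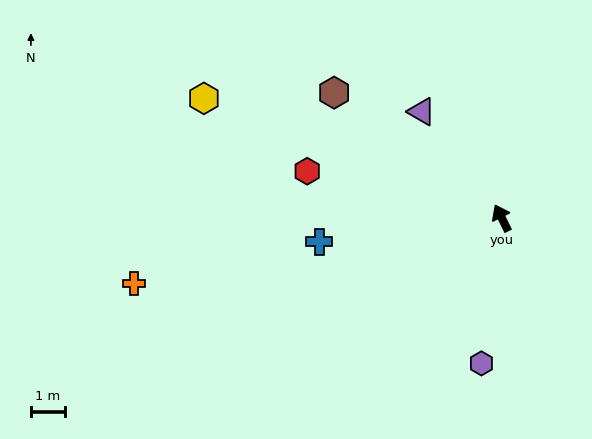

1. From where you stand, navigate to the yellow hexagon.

turn left 42°, forward 9.4 m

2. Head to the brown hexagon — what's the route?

turn left 27°, forward 6.1 m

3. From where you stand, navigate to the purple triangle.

turn left 10°, forward 3.9 m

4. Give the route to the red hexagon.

turn left 50°, forward 5.9 m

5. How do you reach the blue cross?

turn left 71°, forward 5.4 m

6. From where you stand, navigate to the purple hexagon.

turn left 146°, forward 4.3 m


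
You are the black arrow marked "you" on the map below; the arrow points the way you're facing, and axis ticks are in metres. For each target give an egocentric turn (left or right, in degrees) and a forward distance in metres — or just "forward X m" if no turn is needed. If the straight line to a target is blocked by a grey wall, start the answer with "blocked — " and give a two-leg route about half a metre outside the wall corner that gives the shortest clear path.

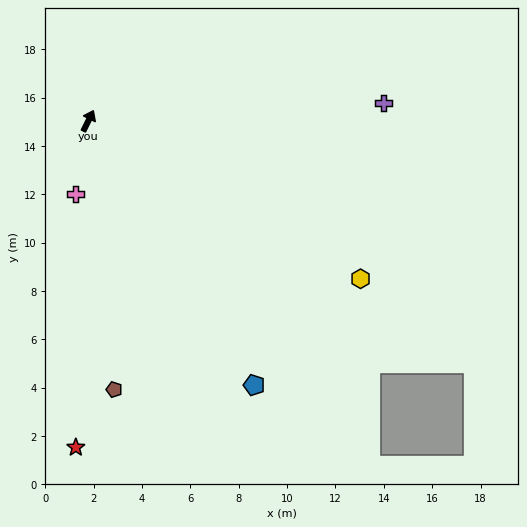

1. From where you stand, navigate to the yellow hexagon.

turn right 94°, forward 13.0 m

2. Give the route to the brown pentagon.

turn right 148°, forward 11.2 m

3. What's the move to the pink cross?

turn right 164°, forward 3.1 m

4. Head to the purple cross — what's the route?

turn right 60°, forward 12.2 m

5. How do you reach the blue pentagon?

turn right 122°, forward 12.9 m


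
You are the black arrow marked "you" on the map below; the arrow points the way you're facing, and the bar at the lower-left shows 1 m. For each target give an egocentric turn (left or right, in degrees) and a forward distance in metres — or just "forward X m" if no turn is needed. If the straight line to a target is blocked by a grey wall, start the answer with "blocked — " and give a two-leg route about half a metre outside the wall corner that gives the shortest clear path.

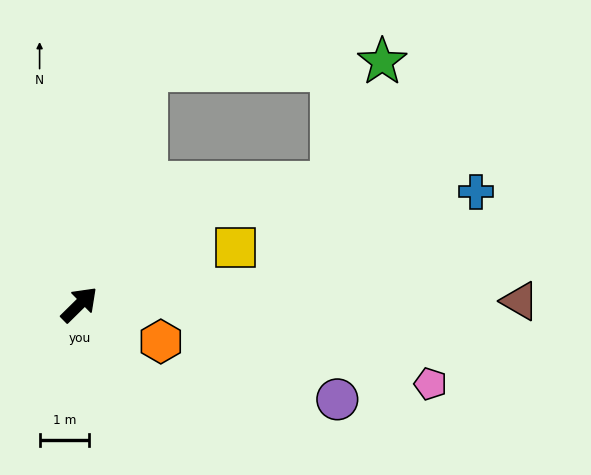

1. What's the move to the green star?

blocked — turn left 29°, forward 4.9 m, then turn right 71°, forward 4.7 m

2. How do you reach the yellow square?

turn right 25°, forward 3.3 m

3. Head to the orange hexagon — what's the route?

turn right 69°, forward 1.8 m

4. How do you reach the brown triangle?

turn right 44°, forward 8.8 m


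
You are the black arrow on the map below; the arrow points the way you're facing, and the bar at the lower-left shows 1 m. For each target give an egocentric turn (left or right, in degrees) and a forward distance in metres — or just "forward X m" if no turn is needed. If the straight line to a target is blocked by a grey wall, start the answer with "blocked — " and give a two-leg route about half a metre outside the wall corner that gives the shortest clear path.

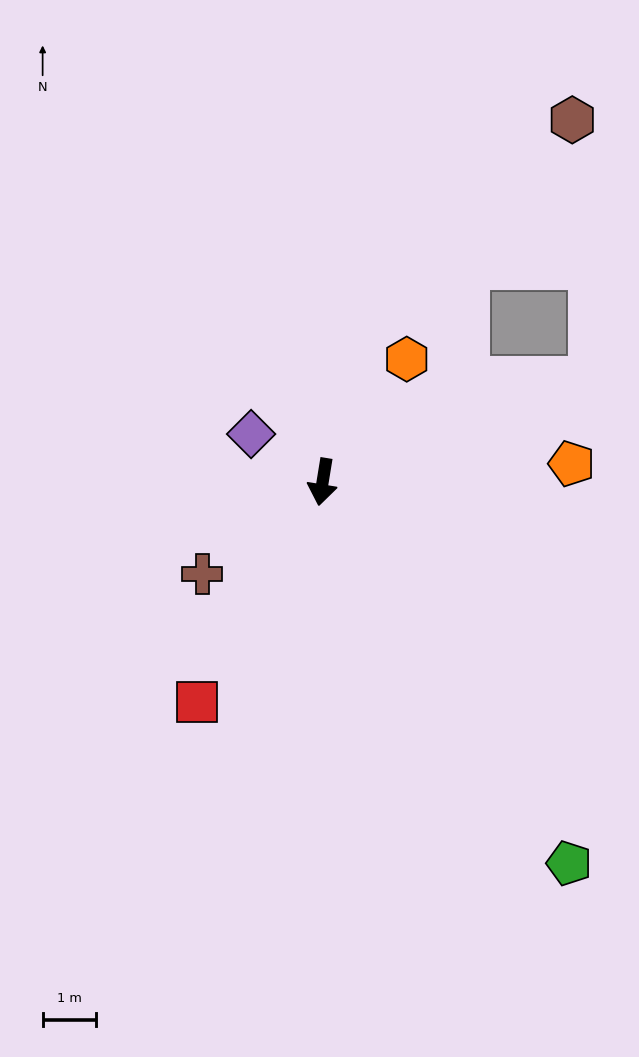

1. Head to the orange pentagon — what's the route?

turn left 103°, forward 4.6 m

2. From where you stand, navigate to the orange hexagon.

turn left 155°, forward 2.8 m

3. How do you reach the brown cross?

turn right 43°, forward 2.8 m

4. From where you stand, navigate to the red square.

turn right 20°, forward 4.7 m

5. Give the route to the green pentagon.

turn left 42°, forward 8.4 m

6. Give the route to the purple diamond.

turn right 115°, forward 1.6 m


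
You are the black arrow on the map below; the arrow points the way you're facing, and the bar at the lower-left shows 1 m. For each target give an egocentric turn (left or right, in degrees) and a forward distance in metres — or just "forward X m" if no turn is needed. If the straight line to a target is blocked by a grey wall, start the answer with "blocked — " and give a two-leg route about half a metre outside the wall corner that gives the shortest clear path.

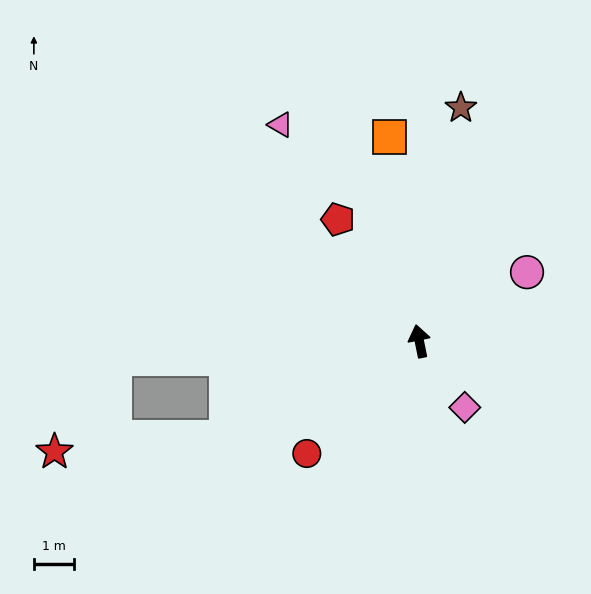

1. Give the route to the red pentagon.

turn left 22°, forward 3.7 m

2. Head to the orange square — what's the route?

turn right 3°, forward 5.2 m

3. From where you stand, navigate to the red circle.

turn left 123°, forward 4.0 m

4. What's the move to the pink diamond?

turn right 157°, forward 2.0 m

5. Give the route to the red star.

blocked — turn left 105°, forward 5.4 m, then turn right 21°, forward 4.3 m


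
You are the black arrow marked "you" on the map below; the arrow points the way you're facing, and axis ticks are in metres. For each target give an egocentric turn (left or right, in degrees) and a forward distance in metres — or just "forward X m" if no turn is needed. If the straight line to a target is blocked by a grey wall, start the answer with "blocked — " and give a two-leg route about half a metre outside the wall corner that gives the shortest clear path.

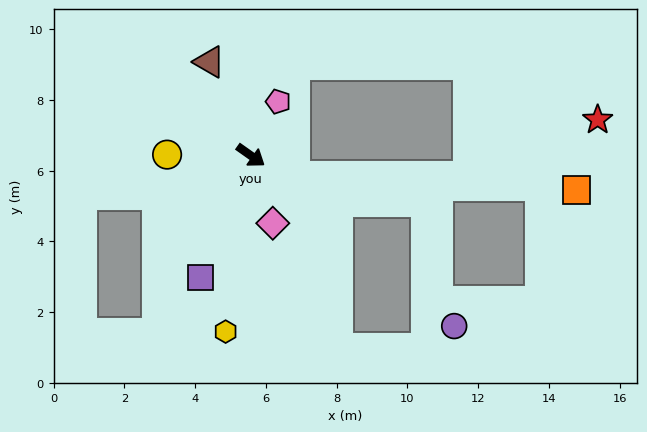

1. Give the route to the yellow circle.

turn right 145°, forward 2.4 m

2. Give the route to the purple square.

turn right 77°, forward 3.7 m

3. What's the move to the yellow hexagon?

turn right 63°, forward 5.0 m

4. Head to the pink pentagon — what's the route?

turn left 98°, forward 1.7 m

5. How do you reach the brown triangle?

turn left 149°, forward 2.9 m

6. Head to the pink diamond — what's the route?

turn right 37°, forward 2.0 m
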